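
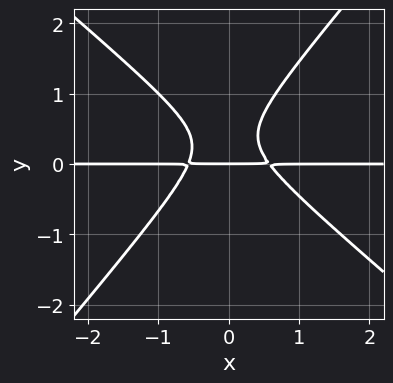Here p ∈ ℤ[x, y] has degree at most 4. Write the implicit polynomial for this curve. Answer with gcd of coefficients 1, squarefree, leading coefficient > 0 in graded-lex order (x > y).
1. Degree: the shape is more complex than any degree-2 curve, so deg p = 3.
2. Reading off the gridlines: it crosses the y-axis at the gridline y = 0; every point of the x-axis in the box is on the curve.
3. Fitting integer coefficients to these (and the overall shape) gives p.

3*x^2*y + x*y^2 - 3*y^3 + 2*y^2 - y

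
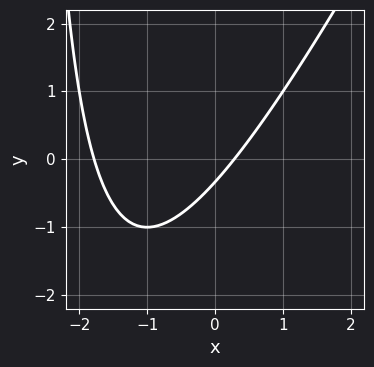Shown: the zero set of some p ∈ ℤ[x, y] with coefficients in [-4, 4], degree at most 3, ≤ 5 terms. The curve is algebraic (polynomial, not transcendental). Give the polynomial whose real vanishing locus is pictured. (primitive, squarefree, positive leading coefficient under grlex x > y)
First, the degree is 2 — a generic line meets the curve in up to 2 points.
Finally, the integer polynomial consistent with all of this is the stated p.

2*x^2 - x*y + 3*x - 3*y - 1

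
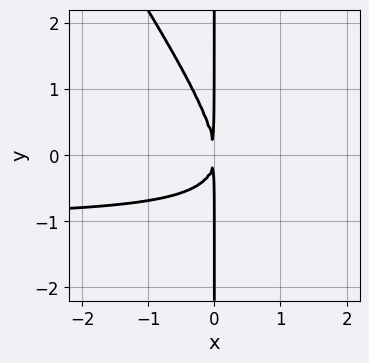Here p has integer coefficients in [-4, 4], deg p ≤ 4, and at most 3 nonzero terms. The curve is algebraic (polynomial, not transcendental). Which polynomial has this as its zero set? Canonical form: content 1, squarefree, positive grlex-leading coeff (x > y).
3*x^2*y + 2*x*y^2 + 3*x^2

(a) Degree: a generic line meets the curve in up to 3 points, so deg p = 3.
(b) Checking where it meets the axes: every point of the y-axis in the box is on the curve.
(c) The integer polynomial consistent with all of this is the stated p.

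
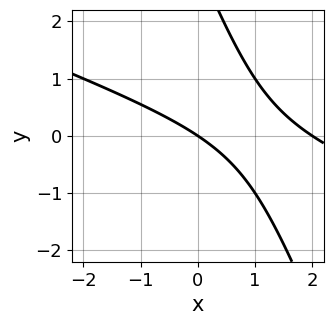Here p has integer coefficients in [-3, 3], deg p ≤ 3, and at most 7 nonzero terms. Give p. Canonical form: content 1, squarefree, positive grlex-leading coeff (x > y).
x^2 + 3*x*y + y^2 - 2*x - 3*y

1. deg p = 2. No degree-1 curve has this shape.
2. Observable constraints: among the integer gridlines, it crosses the x-axis at x ∈ {0, 2}; one y-axis crossing is at y = 0.
3. Matching integer coefficients to the picture gives p.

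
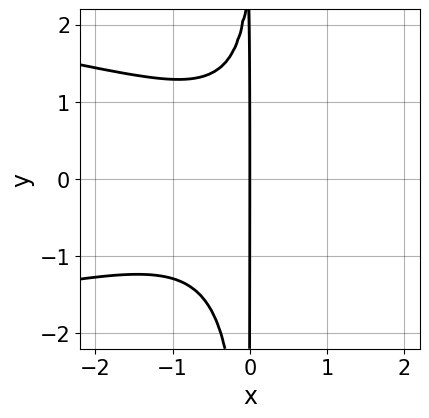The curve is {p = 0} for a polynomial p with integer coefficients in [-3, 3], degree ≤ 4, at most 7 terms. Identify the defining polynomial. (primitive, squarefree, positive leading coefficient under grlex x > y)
3*x^2*y^2 + 2*x^3 - x^2*y - x*y + 3*x

First, the degree is 4 — the shape is more complex than any degree-3 curve.
Then, reading off the gridlines: one x-axis crossing is at x = 0; every point of the y-axis in the box is on the curve.
Finally, the integer polynomial consistent with all of this is the stated p.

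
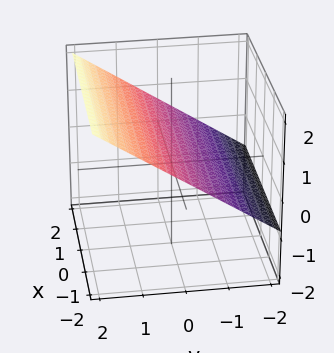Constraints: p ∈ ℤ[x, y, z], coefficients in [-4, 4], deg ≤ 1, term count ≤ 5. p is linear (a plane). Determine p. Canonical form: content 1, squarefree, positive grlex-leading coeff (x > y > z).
First, degree: the surface is flat (a plane), so deg p = 1.
Next, checking where it meets the axes: it misses every integer gridline on the x-axis; it crosses the y-axis at the gridline y = -1.
Finally, matching integer coefficients to the picture gives p.

2*y - 3*z + 2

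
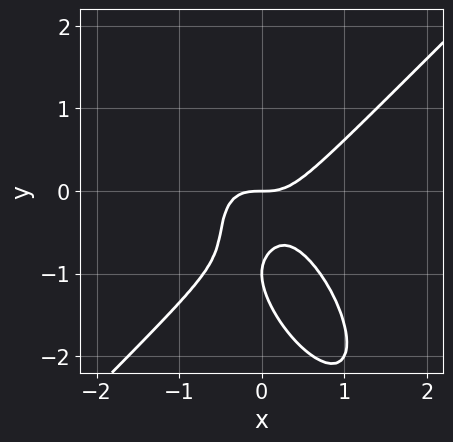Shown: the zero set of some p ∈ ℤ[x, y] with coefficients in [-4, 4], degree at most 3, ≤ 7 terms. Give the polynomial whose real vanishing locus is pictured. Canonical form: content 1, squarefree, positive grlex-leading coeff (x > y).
1. The degree is 3 — no degree-2 curve has this shape.
2. Against the integer gridlines: it meets the x-axis at x = 0 (among the integer gridlines); among the integer gridlines, it crosses the y-axis at y ∈ {-1, 0}.
3. Matching integer coefficients to the picture gives p.

2*x^3 - x*y^2 - y^3 - 2*y^2 - y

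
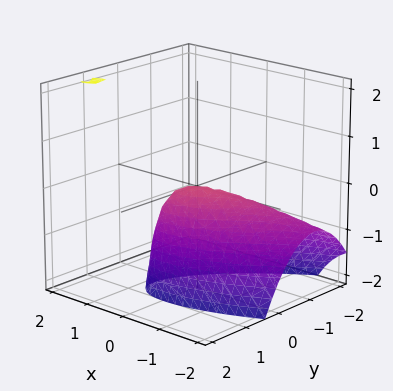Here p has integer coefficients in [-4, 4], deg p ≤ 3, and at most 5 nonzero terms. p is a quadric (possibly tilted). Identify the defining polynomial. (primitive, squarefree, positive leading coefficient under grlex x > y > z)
x^2 - 2*x*y - x*z + 2*y^2 + z

deg p = 2. No degree-1 surface has this shape.
From the axis intercepts and sections: it crosses the x-axis at the gridline x = 0; it meets the z-axis at z = 0 (among the integer gridlines).
Solving for integer coefficients yields p as stated.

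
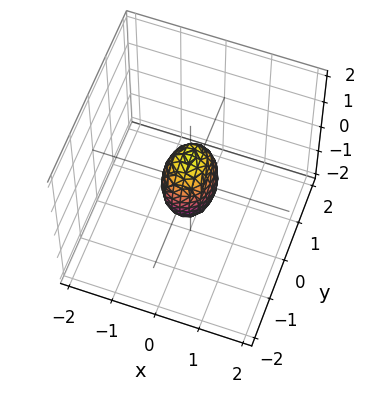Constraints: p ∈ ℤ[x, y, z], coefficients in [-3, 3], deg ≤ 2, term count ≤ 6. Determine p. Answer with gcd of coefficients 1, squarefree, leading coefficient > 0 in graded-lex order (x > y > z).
deg p = 2. Bounded and convex; a quadric.
Symmetries: mirror symmetry z ↦ −z ⇒ only even powers of z; the x ↦ −x reflection is a symmetry, so x appears only in even powers; it's symmetric under y → −y, forcing even powers of y.
From the axis intercepts and sections: among the integer gridlines, it crosses the z-axis at z ∈ {-1, 1}.
Assembling these constraints gives the stated polynomial.

3*x^2 + 2*y^2 + z^2 - 1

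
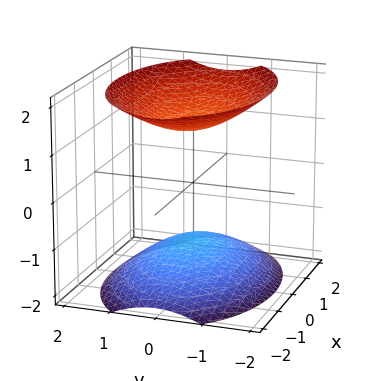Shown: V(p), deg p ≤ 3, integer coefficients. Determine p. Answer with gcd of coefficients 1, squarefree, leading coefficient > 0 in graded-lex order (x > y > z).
The picture has 2 separate pieces. Treating them together as one polynomial.
The degree is 2 — two sheets facing apart; a quadric.
Symmetries: the x ↦ −x reflection is a symmetry, so x appears only in even powers; it's symmetric under z → −z, forcing even powers of z; it's symmetric under y → −y, forcing even powers of y.
Checking where it meets the axes: no x-intercept at any integer in the box; no y-intercept at any integer in the box.
These observations pin down the coefficients.

x^2 + 2*y^2 - 2*z^2 + 3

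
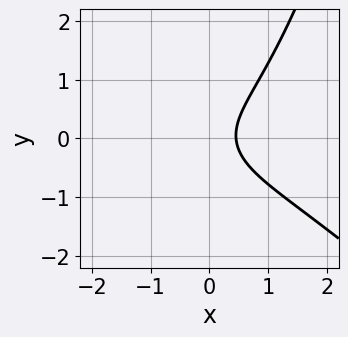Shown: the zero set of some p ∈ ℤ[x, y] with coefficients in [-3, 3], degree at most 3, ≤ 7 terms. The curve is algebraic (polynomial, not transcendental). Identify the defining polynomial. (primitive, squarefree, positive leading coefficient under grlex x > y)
Degree: the shape is more complex than any degree-2 curve, so deg p = 3.
Against the integer gridlines: it misses every integer gridline on the y-axis.
These observations pin down the coefficients.

x^3 + x^2*y - 2*y^2 + 2*x - 1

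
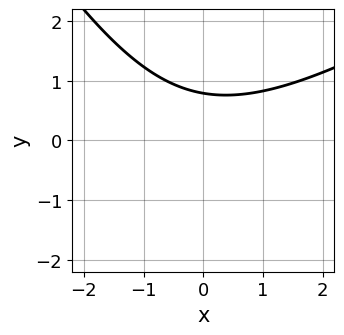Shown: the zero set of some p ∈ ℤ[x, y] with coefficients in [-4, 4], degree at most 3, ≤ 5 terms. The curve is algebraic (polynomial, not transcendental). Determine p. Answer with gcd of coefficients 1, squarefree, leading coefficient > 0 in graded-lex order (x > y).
x^2 - x*y - y^2 - 3*y + 3

(a) deg p = 2. The shape is more complex than any degree-1 curve.
(b) From the visible intercepts: the curve avoids every integer x-axis point in the box.
(c) Putting this together gives p.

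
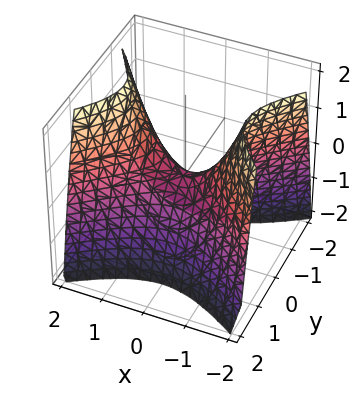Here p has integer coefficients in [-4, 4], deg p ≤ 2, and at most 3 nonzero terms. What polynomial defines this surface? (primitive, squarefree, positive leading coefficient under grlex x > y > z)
2*x^2 - 3*y^2 - 2*z

Degree: a hyperbolic paraboloid; a quadric, so deg p = 2.
Symmetries: the x ↦ −x reflection is a symmetry, so x appears only in even powers; the y ↦ −y reflection is a symmetry, so y appears only in even powers.
Reading off the gridlines: it meets the y-axis at y = 0 (among the integer gridlines); it meets the x-axis at x = 0 (among the integer gridlines); one z-axis crossing is at z = 0.
Fitting integer coefficients to these (and the overall shape) gives p.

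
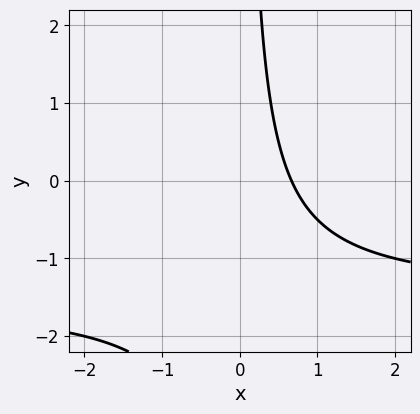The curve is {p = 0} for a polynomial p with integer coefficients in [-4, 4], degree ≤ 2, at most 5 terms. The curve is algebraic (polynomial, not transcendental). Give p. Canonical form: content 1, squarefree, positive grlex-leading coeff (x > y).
2*x*y + 3*x - 2

(a) The degree is 2 — a generic line meets the curve in up to 2 points.
(b) Checking where it meets the axes: it misses every integer gridline on the y-axis.
(c) Matching integer coefficients to the picture gives p.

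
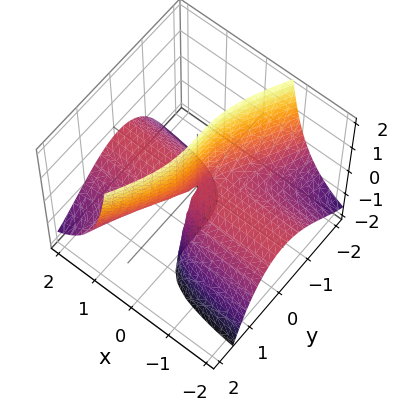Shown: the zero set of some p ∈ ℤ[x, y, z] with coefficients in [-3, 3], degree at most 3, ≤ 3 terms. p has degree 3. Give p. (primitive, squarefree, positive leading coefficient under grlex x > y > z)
Degree: no degree-2 surface has this shape, so deg p = 3.
Reading off the gridlines: the visible z-axis segment lies entirely on the surface; the visible x-axis segment lies entirely on the surface; one y-axis crossing is at y = 0.
Fitting integer coefficients to these (and the overall shape) gives p.

2*x*y^2 - y^3 + 3*x*z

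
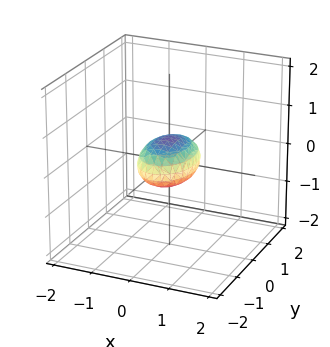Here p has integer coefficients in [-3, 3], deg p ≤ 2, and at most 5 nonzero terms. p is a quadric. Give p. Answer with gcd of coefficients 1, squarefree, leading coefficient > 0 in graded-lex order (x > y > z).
(a) The degree is 2 — bounded and convex; a quadric.
(b) Symmetries: mirror symmetry x ↦ −x ⇒ only even powers of x; mirror symmetry y ↦ −y ⇒ only even powers of y; mirror symmetry z ↦ −z ⇒ only even powers of z.
(c) Against the integer gridlines: the y-axis gridline crossings are at y ∈ {-1, 1}.
(d) Solving for integer coefficients yields p as stated.

2*x^2 + y^2 + 3*z^2 - 1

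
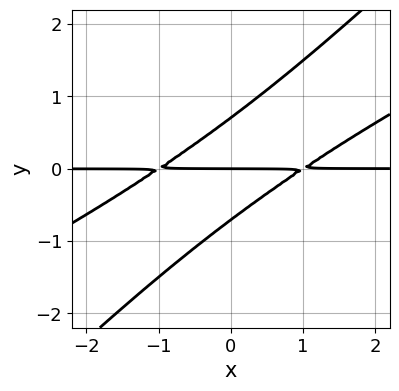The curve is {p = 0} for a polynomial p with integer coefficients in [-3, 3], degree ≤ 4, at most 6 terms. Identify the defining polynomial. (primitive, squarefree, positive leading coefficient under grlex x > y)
(a) deg p = 3. A generic line meets the curve in up to 3 points.
(b) Observable constraints: it meets the y-axis at y = 0 (among the integer gridlines); every point of the x-axis in the box is on the curve.
(c) The integer polynomial consistent with all of this is the stated p.

x^2*y - 3*x*y^2 + 2*y^3 - y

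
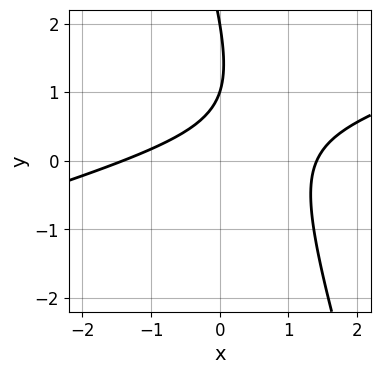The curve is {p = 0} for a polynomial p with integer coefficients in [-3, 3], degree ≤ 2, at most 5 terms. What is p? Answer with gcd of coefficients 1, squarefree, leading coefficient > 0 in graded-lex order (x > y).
x^2 - 3*x*y - y^2 + 3*y - 2

First, the degree is 2 — no degree-1 curve has this shape.
Next, from the visible intercepts: among the integer gridlines, it crosses the y-axis at y ∈ {1, 2}.
Finally, the integer polynomial consistent with all of this is the stated p.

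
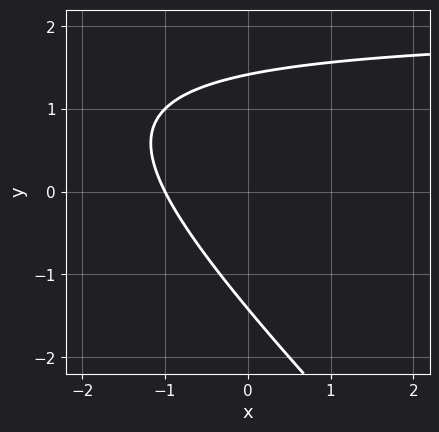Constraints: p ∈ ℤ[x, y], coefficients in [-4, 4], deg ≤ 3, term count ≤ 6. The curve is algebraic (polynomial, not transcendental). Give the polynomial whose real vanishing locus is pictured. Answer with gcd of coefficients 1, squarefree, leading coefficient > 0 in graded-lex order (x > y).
x*y + y^2 - 2*x - 2

(a) Degree: a generic line meets the curve in up to 2 points, so deg p = 2.
(b) Checking where it meets the axes: it meets the x-axis at x = -1 (among the integer gridlines).
(c) The integer polynomial consistent with all of this is the stated p.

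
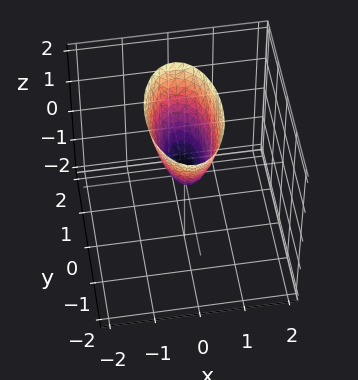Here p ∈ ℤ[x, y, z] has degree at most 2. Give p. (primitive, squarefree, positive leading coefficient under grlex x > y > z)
3*x^2 + y^2 - z

First, degree: a paraboloid; a quadric, so deg p = 2.
Then, symmetries: it's symmetric under x → −x, forcing even powers of x; it's symmetric under y → −y, forcing even powers of y.
Next, from the axis intercepts and sections: one z-axis crossing is at z = 0; it crosses the y-axis at the gridline y = 0; one x-axis crossing is at x = 0.
Finally, these observations pin down the coefficients.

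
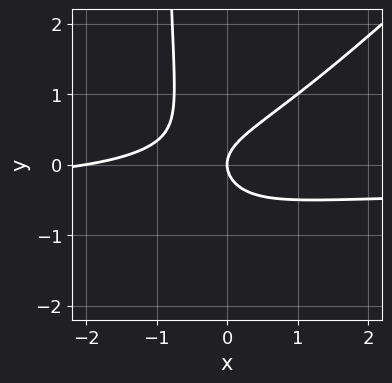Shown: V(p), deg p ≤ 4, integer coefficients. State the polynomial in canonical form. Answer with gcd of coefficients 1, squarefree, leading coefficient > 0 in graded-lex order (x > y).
3*x^2*y - 3*x*y^2 + x^2 - 3*y^2 + 2*x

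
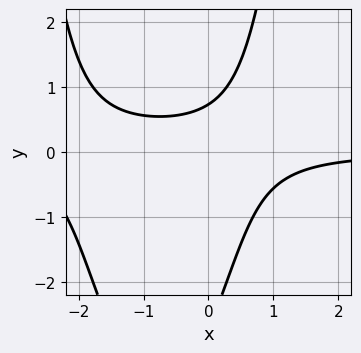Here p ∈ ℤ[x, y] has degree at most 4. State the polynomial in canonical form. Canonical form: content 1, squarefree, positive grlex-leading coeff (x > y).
2*x^2*y + 3*x*y - y^2 - 2*y + 2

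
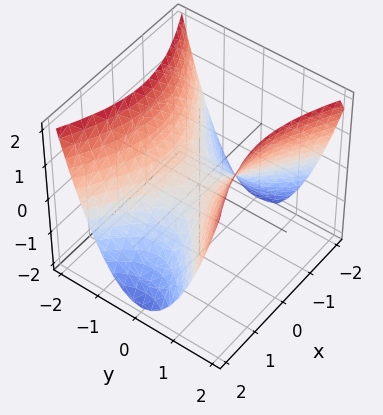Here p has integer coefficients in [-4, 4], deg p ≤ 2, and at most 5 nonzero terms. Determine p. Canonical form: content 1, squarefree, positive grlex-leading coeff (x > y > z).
x^2 - 2*y^2 + 2*z

1. deg p = 2. A saddle surface; a quadric.
2. Symmetries: the y ↦ −y reflection is a symmetry, so y appears only in even powers; it's symmetric under x → −x, forcing even powers of x.
3. Checking where it meets the axes: it meets the y-axis at y = 0 (among the integer gridlines); it crosses the z-axis at the gridline z = 0; it crosses the x-axis at the gridline x = 0.
4. The integer polynomial consistent with all of this is the stated p.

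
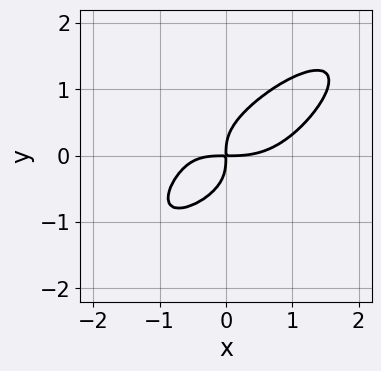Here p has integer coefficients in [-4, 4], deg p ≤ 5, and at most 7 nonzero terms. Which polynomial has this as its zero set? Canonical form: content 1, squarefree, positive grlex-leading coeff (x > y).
x^4 - 2*x*y^3 + 3*y^4 - x^2*y - 2*x*y

First, deg p = 4. The shape is more complex than any degree-3 curve.
Finally, solving for integer coefficients yields p as stated.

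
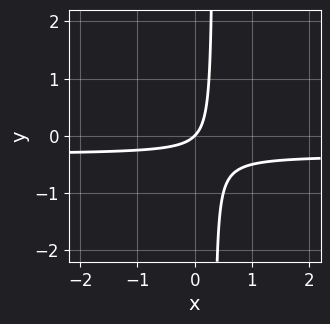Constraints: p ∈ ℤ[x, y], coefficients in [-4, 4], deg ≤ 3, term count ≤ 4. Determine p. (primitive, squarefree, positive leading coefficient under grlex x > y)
First, the degree is 2 — no degree-1 curve has this shape.
Then, observable constraints: it crosses the y-axis at the gridline y = 0; it crosses the x-axis at the gridline x = 0.
Finally, these observations pin down the coefficients.

3*x*y + x - y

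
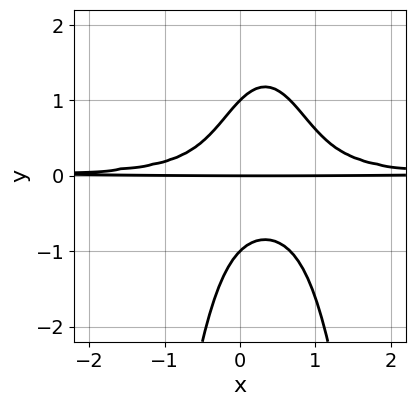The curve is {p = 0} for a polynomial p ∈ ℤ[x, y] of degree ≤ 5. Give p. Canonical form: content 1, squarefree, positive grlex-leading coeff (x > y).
3*x^2*y^2 - 2*x*y^2 + y^3 - y

1. deg p = 4. The shape is more complex than any degree-3 curve.
2. Checking where it meets the axes: every point of the x-axis in the box is on the curve; among the integer gridlines, it crosses the y-axis at y ∈ {-1, 0, 1}.
3. Fitting integer coefficients to these (and the overall shape) gives p.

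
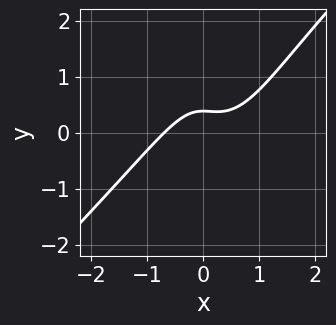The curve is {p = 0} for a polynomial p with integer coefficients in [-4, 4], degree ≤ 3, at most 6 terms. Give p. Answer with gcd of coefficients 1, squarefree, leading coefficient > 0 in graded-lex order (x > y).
3*x^3 - 3*x^2*y + y^2 - 3*y + 1

1. Degree: no degree-2 curve has this shape, so deg p = 3.
2. The integer polynomial consistent with all of this is the stated p.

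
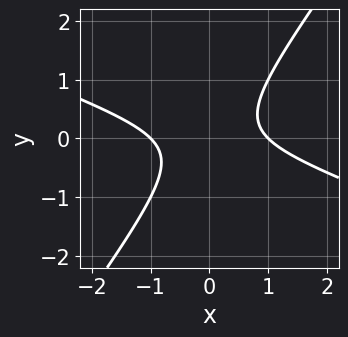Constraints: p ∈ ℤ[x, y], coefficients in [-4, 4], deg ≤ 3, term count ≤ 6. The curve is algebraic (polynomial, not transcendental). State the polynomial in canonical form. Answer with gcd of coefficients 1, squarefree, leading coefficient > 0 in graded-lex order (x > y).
(a) Degree: the shape is more complex than any degree-1 curve, so deg p = 2.
(b) From the visible intercepts: the curve avoids every integer y-axis point in the box; among the integer gridlines, it crosses the x-axis at x ∈ {-1, 1}.
(c) Solving for integer coefficients yields p as stated.

x^2 + 2*x*y - 2*y^2 - 1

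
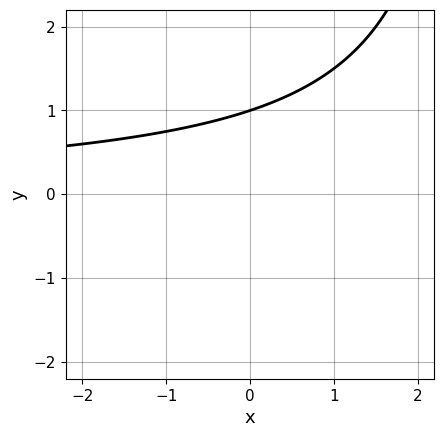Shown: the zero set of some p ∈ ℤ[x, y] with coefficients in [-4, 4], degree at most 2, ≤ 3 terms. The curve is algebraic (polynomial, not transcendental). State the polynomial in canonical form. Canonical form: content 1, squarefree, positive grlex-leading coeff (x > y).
First, degree: a generic line meets the curve in up to 2 points, so deg p = 2.
Then, checking where it meets the axes: no x-intercept at any integer in the box; one y-axis crossing is at y = 1.
Finally, these observations pin down the coefficients.

x*y - 3*y + 3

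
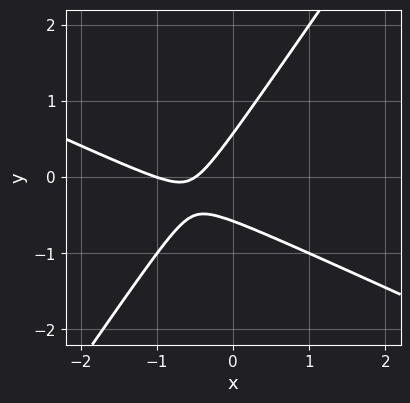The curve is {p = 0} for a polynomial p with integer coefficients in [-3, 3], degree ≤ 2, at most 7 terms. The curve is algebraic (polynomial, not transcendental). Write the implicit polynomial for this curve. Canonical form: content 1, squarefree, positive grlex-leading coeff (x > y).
2*x^2 + 3*x*y - 3*y^2 + 3*x + 1

First, degree: no degree-1 curve has this shape, so deg p = 2.
Next, from the axis intercepts and sections: one x-axis crossing is at x = -1.
Finally, these observations pin down the coefficients.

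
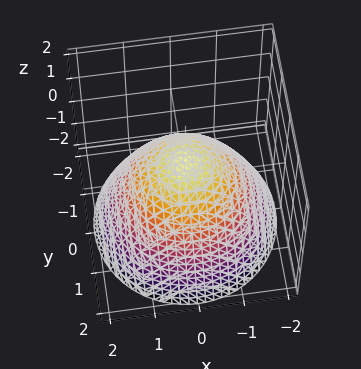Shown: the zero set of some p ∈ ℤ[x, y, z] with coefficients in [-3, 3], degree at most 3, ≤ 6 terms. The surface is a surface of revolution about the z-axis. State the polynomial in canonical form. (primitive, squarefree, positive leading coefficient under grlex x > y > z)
(a) Degree: a generic line meets the surface in up to 2 points, so deg p = 2.
(b) By symmetry, the surface is invariant under rotation about z: p = q(x² + y², z).
(c) Reading off the gridlines: the y-axis gridline crossings are at y ∈ {-1, 1}; among the integer gridlines, it crosses the x-axis at x ∈ {-1, 1}.
(d) Matching integer coefficients to the picture gives p.

2*x^2 + 2*y^2 + 3*z - 2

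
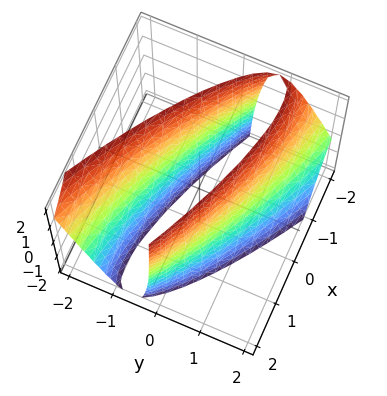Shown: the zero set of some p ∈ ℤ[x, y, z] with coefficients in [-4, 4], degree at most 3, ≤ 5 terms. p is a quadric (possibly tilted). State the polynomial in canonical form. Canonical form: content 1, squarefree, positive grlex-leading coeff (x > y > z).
x^2 + 3*x*y + 3*y^2 + y*z - 3

Degree: no degree-1 surface has this shape, so deg p = 2.
Reading off the gridlines: among the integer gridlines, it crosses the y-axis at y ∈ {-1, 1}; no z-intercept at any integer in the box.
Solving for integer coefficients yields p as stated.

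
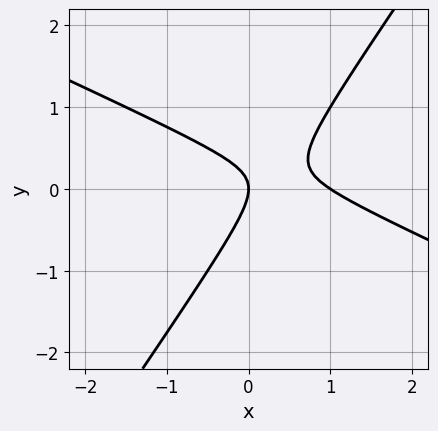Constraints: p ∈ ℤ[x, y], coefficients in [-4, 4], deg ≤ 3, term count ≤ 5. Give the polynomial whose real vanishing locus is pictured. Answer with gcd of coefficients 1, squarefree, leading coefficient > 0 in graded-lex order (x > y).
(a) The degree is 2 — no degree-1 curve has this shape.
(b) From the axis intercepts and sections: it crosses the y-axis at the gridline y = 0; among the integer gridlines, it crosses the x-axis at x ∈ {0, 1}.
(c) Solving for integer coefficients yields p as stated.

2*x^2 + 3*x*y - 3*y^2 - 2*x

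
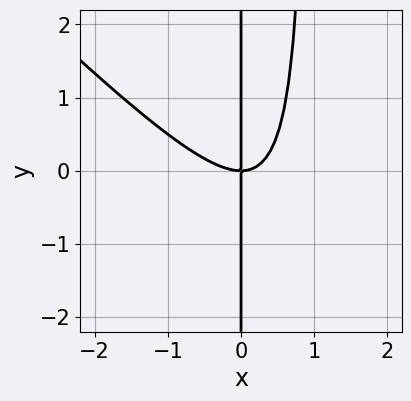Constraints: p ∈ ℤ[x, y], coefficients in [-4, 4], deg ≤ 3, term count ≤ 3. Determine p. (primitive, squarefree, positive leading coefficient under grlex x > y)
x^3 + x^2*y - x*y

1. deg p = 3. No degree-2 curve has this shape.
2. Observable constraints: every point of the y-axis in the box is on the curve; one x-axis crossing is at x = 0.
3. Putting this together gives p.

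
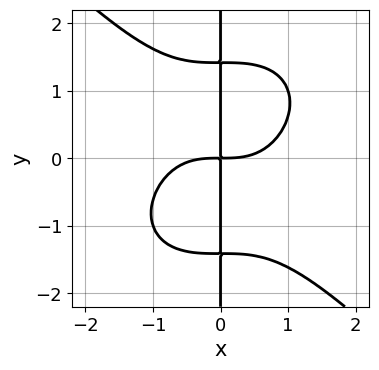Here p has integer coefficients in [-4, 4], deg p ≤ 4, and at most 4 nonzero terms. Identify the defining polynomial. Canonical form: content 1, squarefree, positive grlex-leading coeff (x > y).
1. The degree is 4 — the shape is more complex than any degree-3 curve.
2. From the axis intercepts and sections: every point of the y-axis in the box is on the curve.
3. Fitting integer coefficients to these (and the overall shape) gives p.

x^4 + x*y^3 - 2*x*y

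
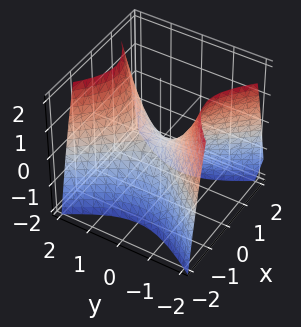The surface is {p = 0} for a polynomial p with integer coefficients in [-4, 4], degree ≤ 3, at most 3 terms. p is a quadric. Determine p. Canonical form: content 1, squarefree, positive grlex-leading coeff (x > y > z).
Degree: a hyperbolic paraboloid; a quadric, so deg p = 2.
Symmetries: the y ↦ −y reflection is a symmetry, so y appears only in even powers; mirror symmetry x ↦ −x ⇒ only even powers of x.
From the visible intercepts: it crosses the z-axis at the gridline z = 0; it crosses the x-axis at the gridline x = 0.
Assembling these constraints gives the stated polynomial.

3*x^2 - 2*y^2 + 2*z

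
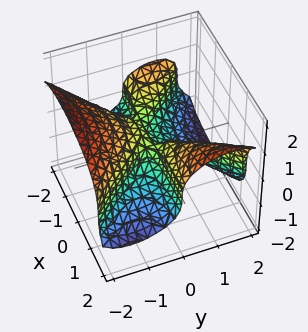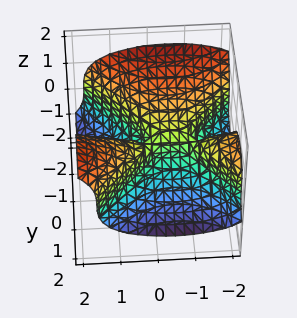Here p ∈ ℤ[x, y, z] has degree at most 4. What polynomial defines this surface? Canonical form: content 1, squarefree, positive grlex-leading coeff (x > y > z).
x^2*y - y^3 - 3*z^3 + x*y

1. Degree: no degree-2 surface has this shape, so deg p = 3.
2. Against the integer gridlines: it crosses the y-axis at the gridline y = 0; it meets the z-axis at z = 0 (among the integer gridlines); the visible x-axis segment lies entirely on the surface.
3. Solving for integer coefficients yields p as stated.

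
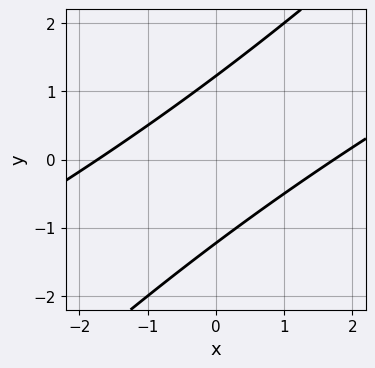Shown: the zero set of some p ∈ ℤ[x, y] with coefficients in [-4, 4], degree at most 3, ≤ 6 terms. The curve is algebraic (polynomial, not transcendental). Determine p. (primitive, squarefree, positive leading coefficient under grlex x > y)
x^2 - 3*x*y + 2*y^2 - 3

(a) deg p = 2. The shape is more complex than any degree-1 curve.
(b) Matching integer coefficients to the picture gives p.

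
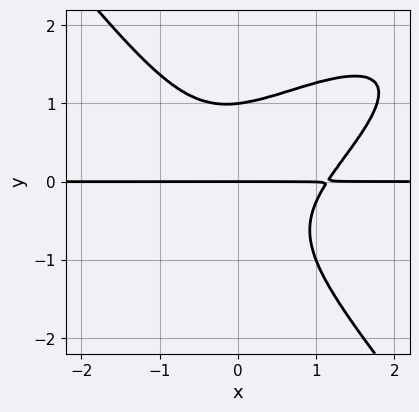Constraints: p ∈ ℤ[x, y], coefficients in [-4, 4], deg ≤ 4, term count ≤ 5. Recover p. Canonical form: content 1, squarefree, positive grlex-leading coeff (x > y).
First, degree: no degree-3 curve has this shape, so deg p = 4.
Then, from the visible intercepts: the y-axis gridline crossings are at y ∈ {0, 1}; the visible x-axis segment lies entirely on the curve.
Finally, matching integer coefficients to the picture gives p.

2*x^3*y - 3*x^2*y^2 + 3*y^4 - x*y^2 - 3*y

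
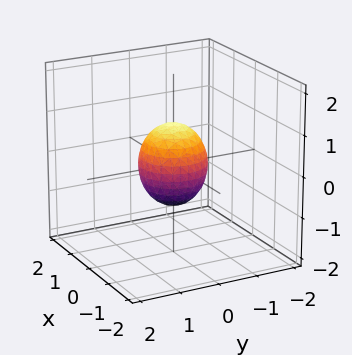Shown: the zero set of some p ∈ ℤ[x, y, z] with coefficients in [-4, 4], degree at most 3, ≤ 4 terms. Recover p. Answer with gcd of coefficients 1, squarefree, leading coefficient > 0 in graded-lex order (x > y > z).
3*x^2 + 3*y^2 + 2*z^2 - 2

(a) Degree: no degree-1 surface has this shape, so deg p = 2.
(b) By symmetry, the surface is invariant under rotation about z: p = q(x² + y², z).
(c) Checking where it meets the axes: among the integer gridlines, it crosses the z-axis at z ∈ {-1, 1}; a circular section at z = 0 has radius between 0 and 1.
(d) Together with the visible shape, these determine p as stated.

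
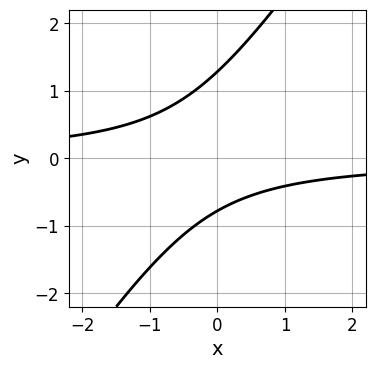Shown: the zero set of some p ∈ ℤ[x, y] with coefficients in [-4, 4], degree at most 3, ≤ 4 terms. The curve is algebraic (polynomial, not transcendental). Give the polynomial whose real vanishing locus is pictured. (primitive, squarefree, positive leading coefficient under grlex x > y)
(a) deg p = 2.
(b) From the axis intercepts and sections: the curve avoids every integer x-axis point in the box.
(c) Fitting integer coefficients to these (and the overall shape) gives p.

3*x*y - 2*y^2 + y + 2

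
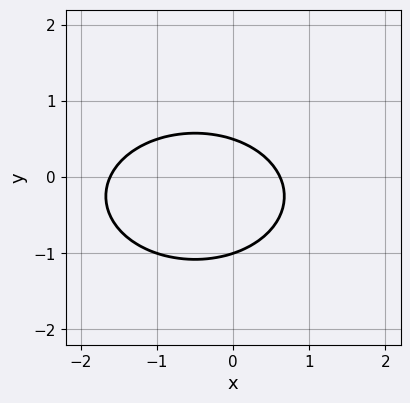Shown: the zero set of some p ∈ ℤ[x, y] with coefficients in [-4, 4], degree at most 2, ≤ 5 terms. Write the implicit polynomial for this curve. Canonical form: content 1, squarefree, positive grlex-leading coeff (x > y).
1. Degree: a generic line meets the curve in up to 2 points, so deg p = 2.
2. Checking where it meets the axes: one y-axis crossing is at y = -1.
3. The integer polynomial consistent with all of this is the stated p.

x^2 + 2*y^2 + x + y - 1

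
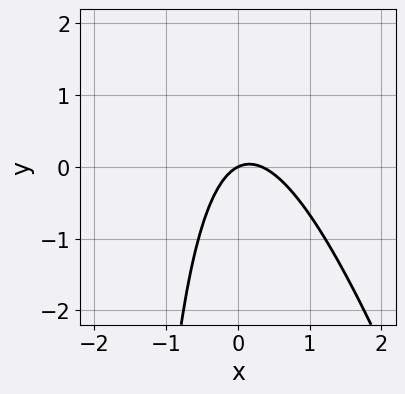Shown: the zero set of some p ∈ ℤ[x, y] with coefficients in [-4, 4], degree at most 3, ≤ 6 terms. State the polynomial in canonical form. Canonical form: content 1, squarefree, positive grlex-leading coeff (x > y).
3*x^2 + x*y - x + 2*y

First, degree: the shape is more complex than any degree-1 curve, so deg p = 2.
Next, against the integer gridlines: it crosses the x-axis at the gridline x = 0; one y-axis crossing is at y = 0.
Finally, these observations pin down the coefficients.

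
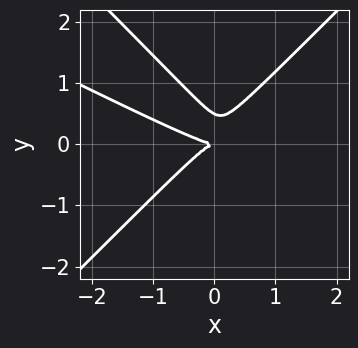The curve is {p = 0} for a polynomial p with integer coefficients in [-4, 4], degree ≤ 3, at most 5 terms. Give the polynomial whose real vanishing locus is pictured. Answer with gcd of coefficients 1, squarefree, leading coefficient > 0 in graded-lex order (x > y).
The degree is 3 — no degree-2 curve has this shape.
From the visible intercepts: one y-axis crossing is at y = 0; it crosses the x-axis at the gridline x = 0.
These observations pin down the coefficients.

x^3 + 2*x^2*y - x*y^2 - 2*y^3 + y^2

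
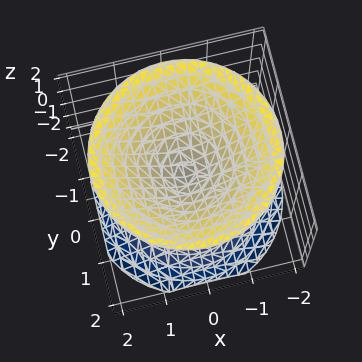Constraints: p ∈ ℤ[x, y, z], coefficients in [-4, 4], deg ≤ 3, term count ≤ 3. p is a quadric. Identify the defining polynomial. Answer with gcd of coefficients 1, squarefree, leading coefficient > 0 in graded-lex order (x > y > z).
x^2 + y^2 - z^2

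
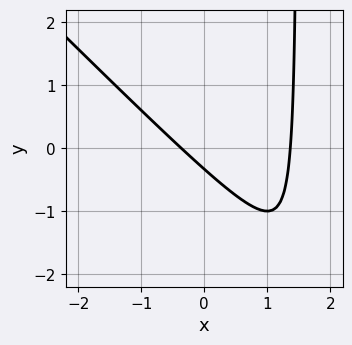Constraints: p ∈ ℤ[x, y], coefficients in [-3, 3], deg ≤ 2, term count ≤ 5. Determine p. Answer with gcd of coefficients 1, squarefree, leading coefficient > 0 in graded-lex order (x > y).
First, the degree is 2 — no degree-1 curve has this shape.
Finally, the integer polynomial consistent with all of this is the stated p.

2*x^2 + 2*x*y - 2*x - 3*y - 1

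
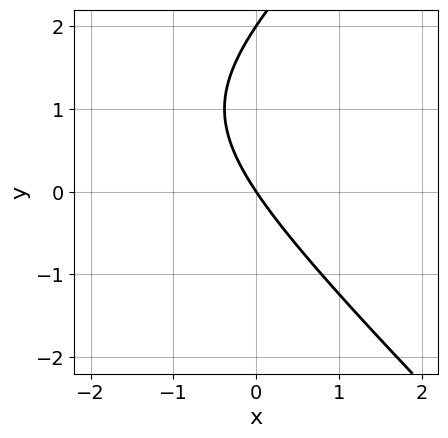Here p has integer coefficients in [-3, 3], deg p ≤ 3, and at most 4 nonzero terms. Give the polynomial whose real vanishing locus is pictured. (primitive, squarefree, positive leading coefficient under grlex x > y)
(a) Degree: a generic line meets the curve in up to 2 points, so deg p = 2.
(b) From the axis intercepts and sections: it crosses the x-axis at the gridline x = 0; among the integer gridlines, it crosses the y-axis at y ∈ {0, 2}.
(c) These observations pin down the coefficients.

x^2 - y^2 + 3*x + 2*y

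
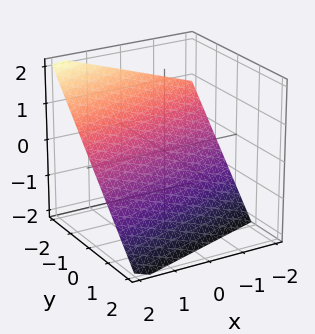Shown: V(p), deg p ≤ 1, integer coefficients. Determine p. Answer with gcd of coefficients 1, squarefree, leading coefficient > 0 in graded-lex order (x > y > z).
x - 3*y - 3*z - 2

1. Degree: every cross-section is a straight line — this is a plane, so deg p = 1.
2. Observable constraints: one x-axis crossing is at x = 2.
3. Matching integer coefficients to the picture gives p.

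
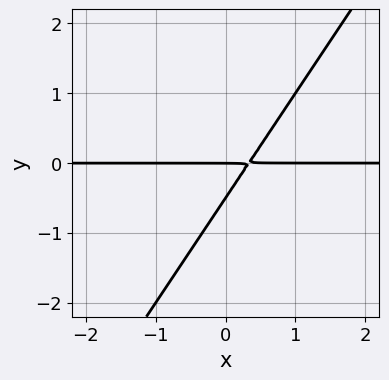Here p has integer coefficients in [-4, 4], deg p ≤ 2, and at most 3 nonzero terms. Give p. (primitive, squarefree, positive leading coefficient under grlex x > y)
3*x*y - 2*y^2 - y

First, the degree is 2 — a generic line meets the curve in up to 2 points.
Then, against the integer gridlines: one y-axis crossing is at y = 0; the visible x-axis segment lies entirely on the curve.
Finally, putting this together gives p.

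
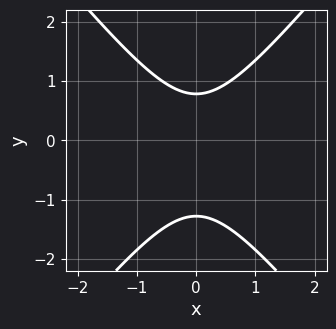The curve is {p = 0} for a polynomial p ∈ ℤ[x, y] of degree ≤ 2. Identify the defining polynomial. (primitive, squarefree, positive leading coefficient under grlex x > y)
First, the degree is 2 — the shape is more complex than any degree-1 curve.
Then, symmetries: the x ↦ −x reflection is a symmetry, so x appears only in even powers.
Then, from the axis intercepts and sections: the curve avoids every integer x-axis point in the box.
Finally, together with the visible shape, these determine p as stated.

3*x^2 - 2*y^2 - y + 2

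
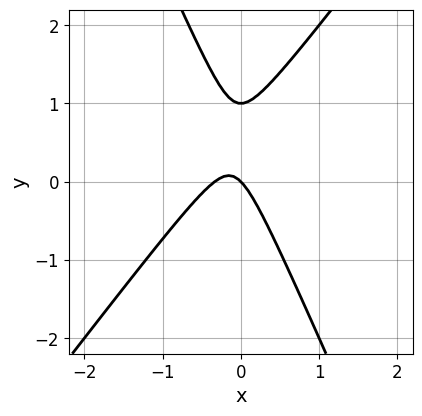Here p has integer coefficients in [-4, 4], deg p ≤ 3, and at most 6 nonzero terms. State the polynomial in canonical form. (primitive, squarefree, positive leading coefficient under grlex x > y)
3*x^2 - x*y - y^2 + x + y

The degree is 2 — a generic line meets the curve in up to 2 points.
Observable constraints: the y-axis gridline crossings are at y ∈ {0, 1}; one x-axis crossing is at x = 0.
Fitting integer coefficients to these (and the overall shape) gives p.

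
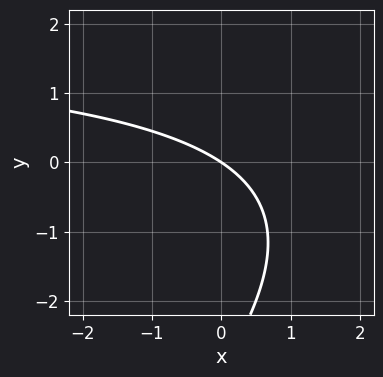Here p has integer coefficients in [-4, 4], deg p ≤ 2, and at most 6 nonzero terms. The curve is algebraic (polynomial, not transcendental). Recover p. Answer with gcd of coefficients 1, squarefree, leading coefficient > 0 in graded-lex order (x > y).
x*y - y^2 - 2*x - 3*y

First, degree: a generic line meets the curve in up to 2 points, so deg p = 2.
Next, against the integer gridlines: it meets the y-axis at y = 0 (among the integer gridlines); it crosses the x-axis at the gridline x = 0.
Finally, solving for integer coefficients yields p as stated.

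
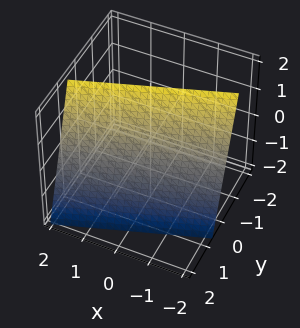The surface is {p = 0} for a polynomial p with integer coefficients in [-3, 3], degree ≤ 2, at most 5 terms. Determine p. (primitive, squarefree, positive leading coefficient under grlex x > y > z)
(a) deg p = 1. The surface is flat (a plane).
(b) Against the integer gridlines: one z-axis crossing is at z = 2; one x-axis crossing is at x = -2.
(c) Fitting integer coefficients to these (and the overall shape) gives p.

x - 3*y - z + 2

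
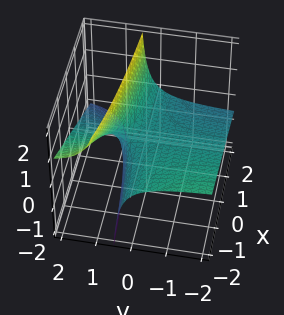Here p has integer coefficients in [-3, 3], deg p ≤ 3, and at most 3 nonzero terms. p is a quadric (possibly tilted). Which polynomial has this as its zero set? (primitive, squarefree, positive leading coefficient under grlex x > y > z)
First, deg p = 2. The shape is more complex than any degree-1 surface.
Next, against the integer gridlines: it meets the z-axis at z = 0 (among the integer gridlines); the visible x-axis segment lies entirely on the surface; every point of the y-axis in the box is on the surface.
Finally, matching integer coefficients to the picture gives p.

x*y + 3*y*z - 2*z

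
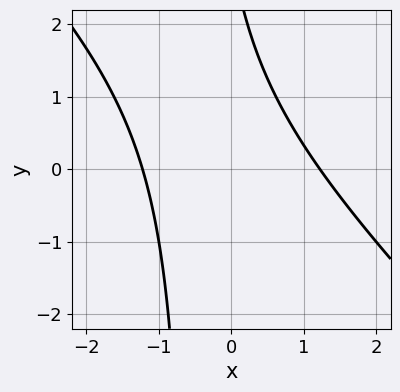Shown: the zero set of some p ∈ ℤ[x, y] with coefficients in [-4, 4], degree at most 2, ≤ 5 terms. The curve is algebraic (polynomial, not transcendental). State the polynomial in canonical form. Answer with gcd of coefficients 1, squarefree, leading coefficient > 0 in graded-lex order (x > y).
2*x^2 + 2*x*y + y - 3

(a) The degree is 2 — a generic line meets the curve in up to 2 points.
(b) Reading off the gridlines: the curve avoids every integer y-axis point in the box.
(c) These observations pin down the coefficients.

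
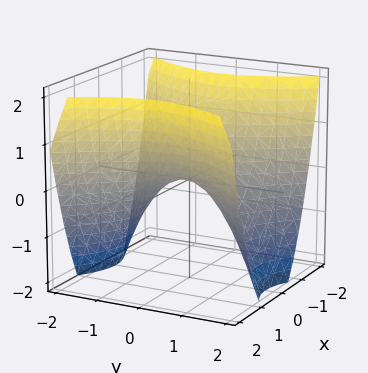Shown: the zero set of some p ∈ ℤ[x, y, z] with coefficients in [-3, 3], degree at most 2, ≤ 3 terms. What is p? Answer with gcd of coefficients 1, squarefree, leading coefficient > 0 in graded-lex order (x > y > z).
3*x^2 - 2*y^2 - 3*z

(a) Degree: a saddle surface; a quadric, so deg p = 2.
(b) Symmetries: the x ↦ −x reflection is a symmetry, so x appears only in even powers; mirror symmetry y ↦ −y ⇒ only even powers of y.
(c) Observable constraints: it meets the y-axis at y = 0 (among the integer gridlines); it crosses the x-axis at the gridline x = 0; one z-axis crossing is at z = 0.
(d) Assembling these constraints gives the stated polynomial.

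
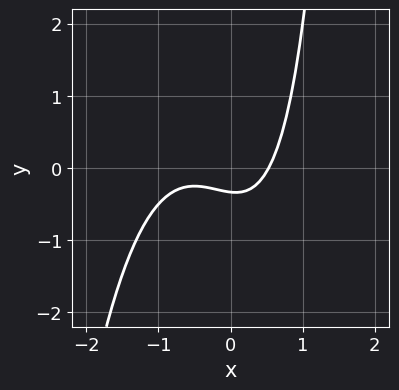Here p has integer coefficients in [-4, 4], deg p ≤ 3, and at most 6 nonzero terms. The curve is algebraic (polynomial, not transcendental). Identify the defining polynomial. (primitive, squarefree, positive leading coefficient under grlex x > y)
3*x^3 + 2*x^2 + x*y - 3*y - 1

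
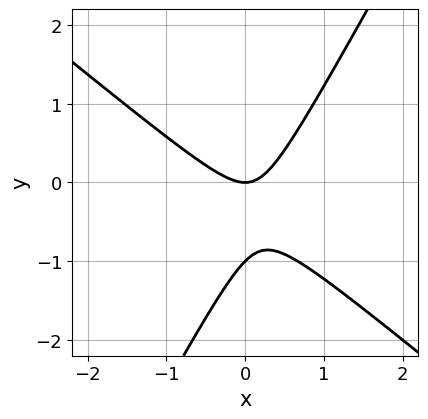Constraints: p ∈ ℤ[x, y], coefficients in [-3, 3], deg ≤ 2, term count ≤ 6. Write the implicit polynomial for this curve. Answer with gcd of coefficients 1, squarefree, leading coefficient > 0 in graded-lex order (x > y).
3*x^2 + 2*x*y - 2*y^2 - 2*y

First, the degree is 2 — a generic line meets the curve in up to 2 points.
Next, observable constraints: the y-axis gridline crossings are at y ∈ {-1, 0}; it crosses the x-axis at the gridline x = 0.
Finally, the integer polynomial consistent with all of this is the stated p.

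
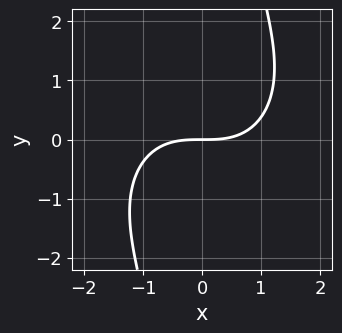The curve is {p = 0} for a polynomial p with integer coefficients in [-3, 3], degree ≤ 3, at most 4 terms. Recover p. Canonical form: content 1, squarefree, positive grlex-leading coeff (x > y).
x^3 + x*y^2 - 3*y

First, deg p = 3.
Next, against the integer gridlines: it meets the x-axis at x = 0 (among the integer gridlines); one y-axis crossing is at y = 0.
Finally, fitting integer coefficients to these (and the overall shape) gives p.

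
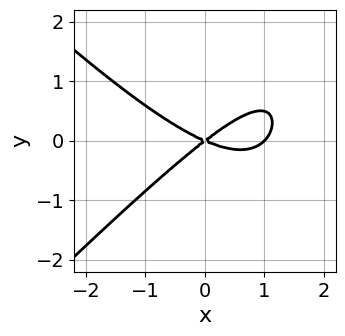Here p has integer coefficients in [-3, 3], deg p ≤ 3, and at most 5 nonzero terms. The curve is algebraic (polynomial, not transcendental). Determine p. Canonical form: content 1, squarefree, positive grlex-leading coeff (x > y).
x^3 - x*y^2 - x^2 - x*y + 3*y^2

First, deg p = 3. A generic line meets the curve in up to 3 points.
Then, from the axis intercepts and sections: one y-axis crossing is at y = 0; the x-axis gridline crossings are at x ∈ {0, 1}.
Finally, fitting integer coefficients to these (and the overall shape) gives p.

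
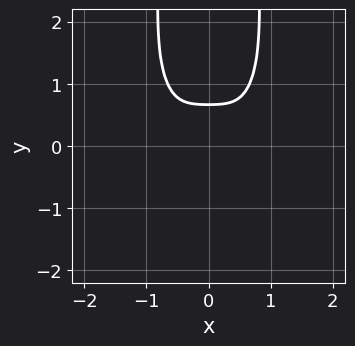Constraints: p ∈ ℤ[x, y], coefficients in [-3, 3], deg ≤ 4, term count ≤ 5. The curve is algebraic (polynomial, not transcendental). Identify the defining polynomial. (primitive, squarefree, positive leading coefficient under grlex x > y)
First, the degree is 4 — no degree-3 curve has this shape.
Next, symmetries: the x ↦ −x reflection is a symmetry, so x appears only in even powers.
Next, reading off the gridlines: the curve avoids every integer x-axis point in the box.
Finally, matching integer coefficients to the picture gives p.

3*x^4 + x^2*y^2 - 3*y + 2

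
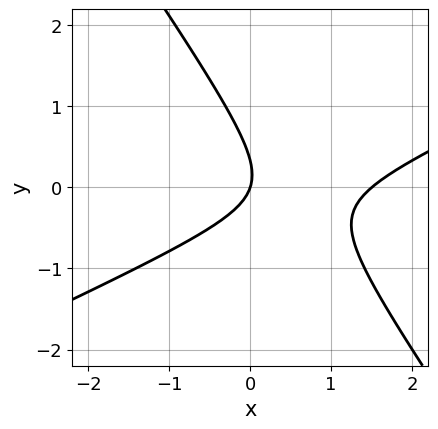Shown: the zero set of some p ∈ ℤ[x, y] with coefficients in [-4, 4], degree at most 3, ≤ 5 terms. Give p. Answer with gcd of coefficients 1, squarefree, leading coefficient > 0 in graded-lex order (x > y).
deg p = 2. No degree-1 curve has this shape.
From the visible intercepts: it meets the x-axis at x = 0 (among the integer gridlines); it crosses the y-axis at the gridline y = 0.
Putting this together gives p.

2*x^2 - 3*x*y - 3*y^2 - 3*x + y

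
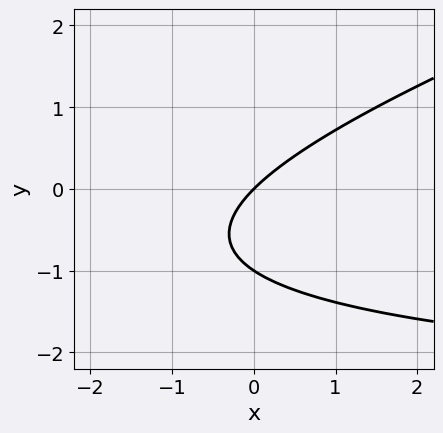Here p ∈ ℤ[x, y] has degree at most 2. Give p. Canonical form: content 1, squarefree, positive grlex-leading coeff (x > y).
(a) The degree is 2 — a generic line meets the curve in up to 2 points.
(b) Against the integer gridlines: the y-axis gridline crossings are at y ∈ {-1, 0}; one x-axis crossing is at x = 0.
(c) The integer polynomial consistent with all of this is the stated p.

x*y - 3*y^2 + 3*x - 3*y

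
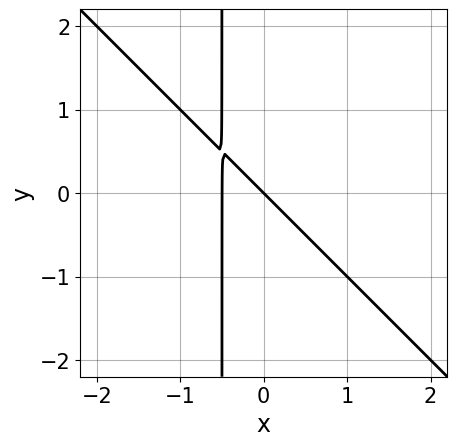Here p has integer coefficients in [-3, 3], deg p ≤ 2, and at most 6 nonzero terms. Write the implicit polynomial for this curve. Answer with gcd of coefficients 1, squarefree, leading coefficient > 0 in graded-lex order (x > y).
2*x^2 + 2*x*y + x + y

1. deg p = 2. A generic line meets the curve in up to 2 points.
2. Observable constraints: it meets the y-axis at y = 0 (among the integer gridlines); it meets the x-axis at x = 0 (among the integer gridlines).
3. Assembling these constraints gives the stated polynomial.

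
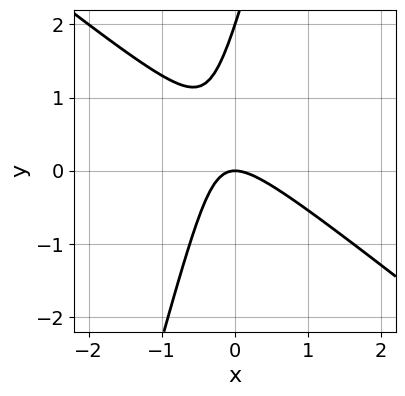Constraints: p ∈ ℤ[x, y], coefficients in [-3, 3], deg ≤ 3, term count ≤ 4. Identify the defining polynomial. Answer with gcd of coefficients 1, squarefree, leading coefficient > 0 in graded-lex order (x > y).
First, degree: a generic line meets the curve in up to 2 points, so deg p = 2.
Then, reading off the gridlines: among the integer gridlines, it crosses the y-axis at y ∈ {0, 2}; it crosses the x-axis at the gridline x = 0.
Finally, these observations pin down the coefficients.

3*x^2 + 3*x*y - y^2 + 2*y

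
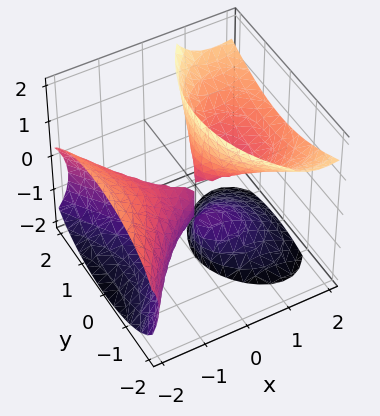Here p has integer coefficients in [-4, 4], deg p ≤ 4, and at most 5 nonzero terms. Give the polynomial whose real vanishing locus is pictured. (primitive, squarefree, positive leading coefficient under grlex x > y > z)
(a) I count 3 distinct pieces. Treating them together as one polynomial.
(b) deg p = 3. A generic line meets the surface in up to 3 points.
(c) From the axis intercepts and sections: it crosses the y-axis at the gridline y = 0; one x-axis crossing is at x = 0.
(d) Solving for integer coefficients yields p as stated. Check: (0, 0, -2) on the z-axis lies on the surface, and p(0, 0, -2) = 0. ✓

x^3 - 2*x*z^2 - 2*x*z + 2*y^2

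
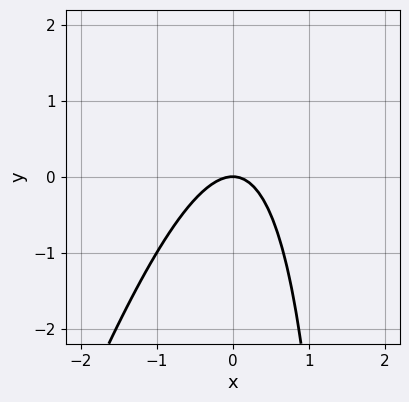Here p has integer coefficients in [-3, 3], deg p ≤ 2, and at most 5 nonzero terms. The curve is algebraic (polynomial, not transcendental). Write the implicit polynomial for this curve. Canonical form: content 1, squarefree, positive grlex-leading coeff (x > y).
3*x^2 - x*y + 2*y

First, the degree is 2 — a generic line meets the curve in up to 2 points.
Then, from the visible intercepts: one y-axis crossing is at y = 0; one x-axis crossing is at x = 0.
Finally, putting this together gives p.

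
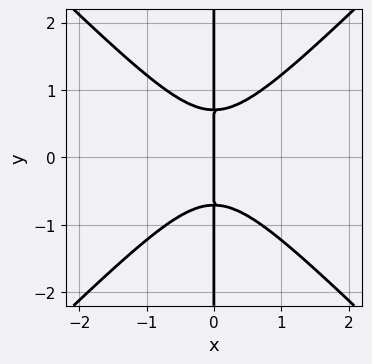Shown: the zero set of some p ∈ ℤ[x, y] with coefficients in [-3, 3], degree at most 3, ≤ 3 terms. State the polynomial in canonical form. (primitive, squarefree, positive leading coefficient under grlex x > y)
2*x^3 - 2*x*y^2 + x

(a) The degree is 3 — a generic line meets the curve in up to 3 points.
(b) Symmetries: it's symmetric under y → −y, forcing even powers of y.
(c) Checking where it meets the axes: it meets the x-axis at x = 0 (among the integer gridlines); every point of the y-axis in the box is on the curve.
(d) Together with the visible shape, these determine p as stated.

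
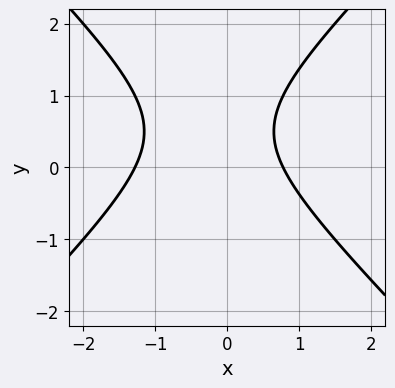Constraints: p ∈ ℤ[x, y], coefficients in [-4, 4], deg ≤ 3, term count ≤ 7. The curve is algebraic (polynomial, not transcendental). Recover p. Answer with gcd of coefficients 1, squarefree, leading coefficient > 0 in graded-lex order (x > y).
2*x^2 - 2*y^2 + x + 2*y - 2

The degree is 2 — the shape is more complex than any degree-1 curve.
Observable constraints: no y-intercept at any integer in the box.
Assembling these constraints gives the stated polynomial.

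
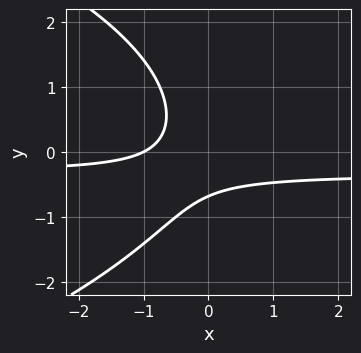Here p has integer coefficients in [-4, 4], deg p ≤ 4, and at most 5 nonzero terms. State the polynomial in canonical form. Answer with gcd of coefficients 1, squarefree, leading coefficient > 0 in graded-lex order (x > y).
y^3 + 3*x*y + x + y + 1

Degree: no degree-2 curve has this shape, so deg p = 3.
Against the integer gridlines: one x-axis crossing is at x = -1.
These observations pin down the coefficients.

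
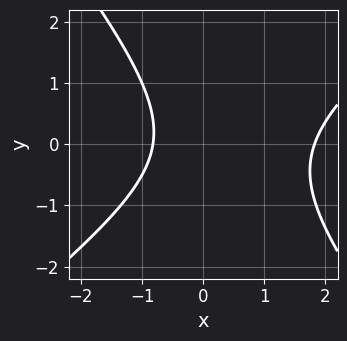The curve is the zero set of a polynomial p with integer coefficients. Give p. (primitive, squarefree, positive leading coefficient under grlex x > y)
First, the degree is 2 — a generic line meets the curve in up to 2 points.
Next, reading off the gridlines: no y-intercept at any integer in the box.
Finally, these observations pin down the coefficients.

2*x^2 - x*y - 2*y^2 - 2*x - 3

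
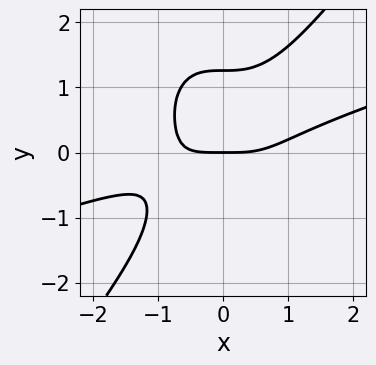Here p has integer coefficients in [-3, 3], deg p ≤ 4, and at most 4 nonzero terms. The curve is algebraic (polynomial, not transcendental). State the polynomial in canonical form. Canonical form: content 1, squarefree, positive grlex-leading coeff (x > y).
1. deg p = 4. No degree-3 curve has this shape.
2. Reading off the gridlines: one y-axis crossing is at y = 0; it crosses the x-axis at the gridline x = 0.
3. Putting this together gives p.

x^4 - 3*x^3*y + y^4 - 2*y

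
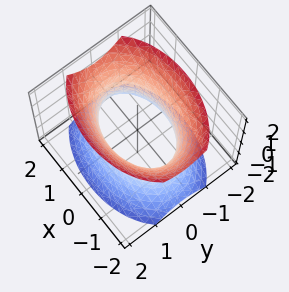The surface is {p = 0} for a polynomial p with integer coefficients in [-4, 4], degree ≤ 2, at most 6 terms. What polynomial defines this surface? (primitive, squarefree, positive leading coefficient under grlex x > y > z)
First, the degree is 2 — one connected sheet with a waist; a quadric.
Next, symmetries: it's symmetric under x → −x, forcing even powers of x; it's symmetric under z → −z, forcing even powers of z; mirror symmetry y ↦ −y ⇒ only even powers of y.
Then, from the axis intercepts and sections: no z-intercept at any integer in the box; among the integer gridlines, it crosses the y-axis at y ∈ {-1, 1}.
Finally, together with the visible shape, these determine p as stated.

x^2 + 2*y^2 - z^2 - 2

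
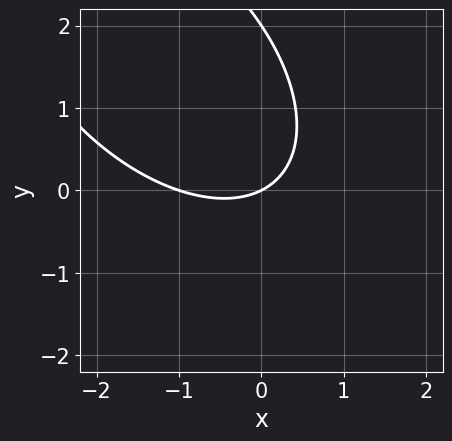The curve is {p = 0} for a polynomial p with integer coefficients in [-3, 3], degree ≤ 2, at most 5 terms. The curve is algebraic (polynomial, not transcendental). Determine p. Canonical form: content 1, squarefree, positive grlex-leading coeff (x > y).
x^2 + x*y + y^2 + x - 2*y

1. Degree: a generic line meets the curve in up to 2 points, so deg p = 2.
2. From the visible intercepts: the x-axis gridline crossings are at x ∈ {-1, 0}; among the integer gridlines, it crosses the y-axis at y ∈ {0, 2}.
3. These observations pin down the coefficients.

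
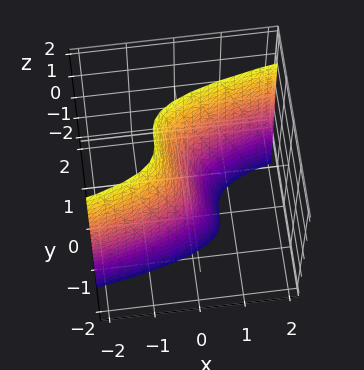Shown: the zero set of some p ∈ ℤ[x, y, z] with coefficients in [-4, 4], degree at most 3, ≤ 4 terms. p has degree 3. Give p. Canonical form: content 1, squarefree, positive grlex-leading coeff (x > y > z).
1. Degree: no degree-2 surface has this shape, so deg p = 3.
2. Reading off the gridlines: it meets the x-axis at x = 0 (among the integer gridlines); it meets the z-axis at z = 0 (among the integer gridlines).
3. Fitting integer coefficients to these (and the overall shape) gives p.

3*y^3 - 3*x - z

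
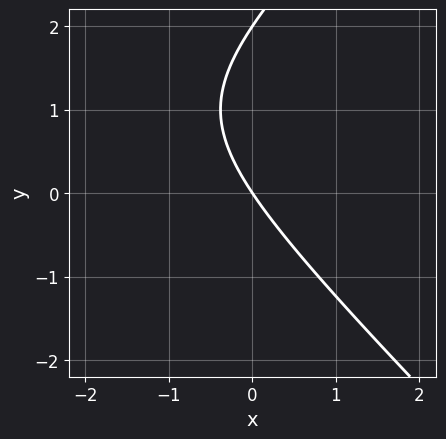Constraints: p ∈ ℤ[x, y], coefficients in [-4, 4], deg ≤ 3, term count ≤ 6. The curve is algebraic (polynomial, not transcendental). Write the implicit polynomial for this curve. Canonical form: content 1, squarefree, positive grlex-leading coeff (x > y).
First, deg p = 2. The shape is more complex than any degree-1 curve.
Then, checking where it meets the axes: the y-axis gridline crossings are at y ∈ {0, 2}; one x-axis crossing is at x = 0.
Finally, fitting integer coefficients to these (and the overall shape) gives p.

x^2 - y^2 + 3*x + 2*y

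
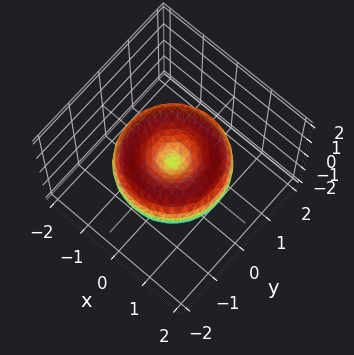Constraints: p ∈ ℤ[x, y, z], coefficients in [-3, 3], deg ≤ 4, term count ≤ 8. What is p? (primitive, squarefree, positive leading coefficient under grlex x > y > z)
x^4 + 2*x^2*y^2 + y^4 - 2*x^2 - 2*y^2 + 2*z^2

First, the degree is 4 — a generic line meets the surface in up to 4 points.
Next, symmetries: rotational symmetry about the z-axis ⇒ p depends on x, y only through x² + y².
Then, from the visible intercepts: a circular section at z = 0 has radius between 1 and 2; it crosses the y-axis at the gridline y = 0.
Finally, the integer polynomial consistent with all of this is the stated p.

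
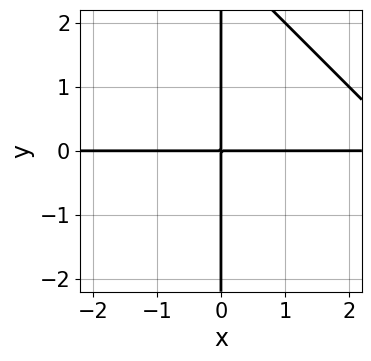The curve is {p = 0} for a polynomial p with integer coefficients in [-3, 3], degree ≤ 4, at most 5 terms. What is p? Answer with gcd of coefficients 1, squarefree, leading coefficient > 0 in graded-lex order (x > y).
First, the degree is 3 — the shape is more complex than any degree-2 curve.
Next, observable constraints: every point of the y-axis in the box is on the curve; every point of the x-axis in the box is on the curve.
Finally, these observations pin down the coefficients.

x^2*y + x*y^2 - 3*x*y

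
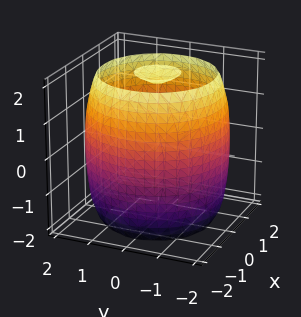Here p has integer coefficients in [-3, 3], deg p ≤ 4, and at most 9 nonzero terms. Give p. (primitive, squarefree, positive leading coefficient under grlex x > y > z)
There are 3 components. Treating them together as one polynomial.
deg p = 4. No degree-3 surface has this shape.
Symmetries: the surface is invariant under rotation about z: p = q(x² + y², z).
From the visible intercepts: a circular section at z = -2 has radius between 0 and 1.
Together with the visible shape, these determine p as stated.

x^4 + 2*x^2*y^2 + y^4 - 3*x^2 - 3*y^2 + z^2 - 3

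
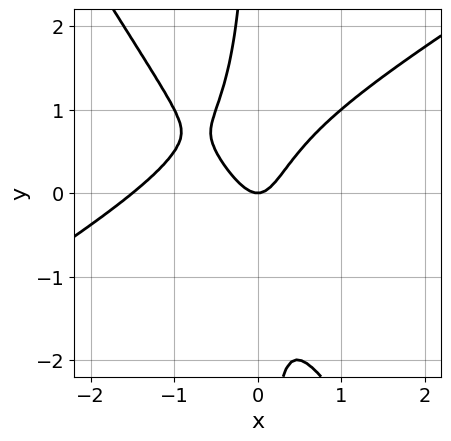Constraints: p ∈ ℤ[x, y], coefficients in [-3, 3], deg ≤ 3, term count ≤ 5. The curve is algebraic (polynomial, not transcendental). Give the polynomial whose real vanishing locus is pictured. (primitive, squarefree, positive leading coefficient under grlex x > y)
Degree: the shape is more complex than any degree-2 curve, so deg p = 3.
Against the integer gridlines: one y-axis crossing is at y = 0; it meets the x-axis at x = 0 (among the integer gridlines).
The integer polynomial consistent with all of this is the stated p.

2*x^3 - 2*x^2*y - 2*x*y^2 + 3*x^2 - y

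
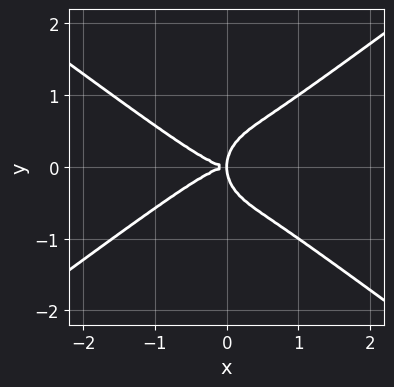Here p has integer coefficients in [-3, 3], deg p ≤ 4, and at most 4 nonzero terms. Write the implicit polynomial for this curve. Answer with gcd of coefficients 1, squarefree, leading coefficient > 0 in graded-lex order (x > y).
2*x^4 - 2*x^2*y^2 - 3*y^4 + 3*x*y^2

Degree: a generic line meets the curve in up to 4 points, so deg p = 4.
Symmetries: the y ↦ −y reflection is a symmetry, so y appears only in even powers.
Observable constraints: one x-axis crossing is at x = 0; one y-axis crossing is at y = 0.
Assembling these constraints gives the stated polynomial.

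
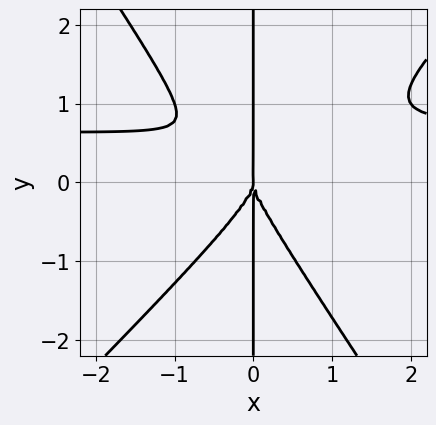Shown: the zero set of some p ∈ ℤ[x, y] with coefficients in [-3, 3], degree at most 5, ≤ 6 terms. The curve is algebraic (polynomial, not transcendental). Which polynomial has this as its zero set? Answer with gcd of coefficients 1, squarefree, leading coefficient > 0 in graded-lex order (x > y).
First, degree: no degree-3 curve has this shape, so deg p = 4.
Next, reading off the gridlines: every point of the y-axis in the box is on the curve; it meets the x-axis at x = 0 (among the integer gridlines).
Finally, matching integer coefficients to the picture gives p.

3*x^3*y - x^2*y^2 - 2*x*y^3 - 2*x^3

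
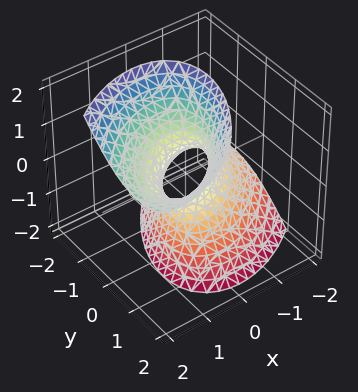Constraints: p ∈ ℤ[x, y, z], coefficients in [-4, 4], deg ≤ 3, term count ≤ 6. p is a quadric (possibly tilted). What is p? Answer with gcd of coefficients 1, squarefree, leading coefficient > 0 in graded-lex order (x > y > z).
2*x^2 - 2*x*y - 2*x*z + 2*y^2 - z^2 - 1

(a) Degree: no degree-1 surface has this shape, so deg p = 2.
(b) Checking where it meets the axes: the surface avoids every integer z-axis point in the box.
(c) Matching integer coefficients to the picture gives p.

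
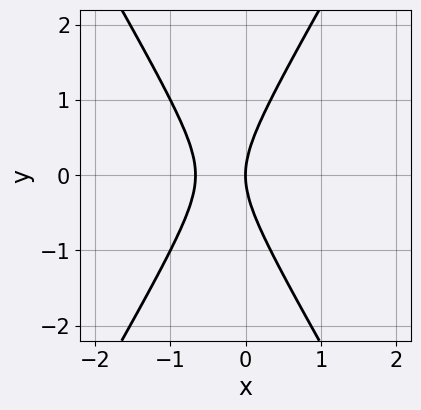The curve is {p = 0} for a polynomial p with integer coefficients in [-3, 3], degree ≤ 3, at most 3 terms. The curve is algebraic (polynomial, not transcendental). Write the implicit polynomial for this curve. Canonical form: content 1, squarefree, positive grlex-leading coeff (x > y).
The degree is 2 — a generic line meets the curve in up to 2 points.
Symmetries: it's symmetric under y → −y, forcing even powers of y.
From the axis intercepts and sections: one x-axis crossing is at x = 0; one y-axis crossing is at y = 0.
Together with the visible shape, these determine p as stated.

3*x^2 - y^2 + 2*x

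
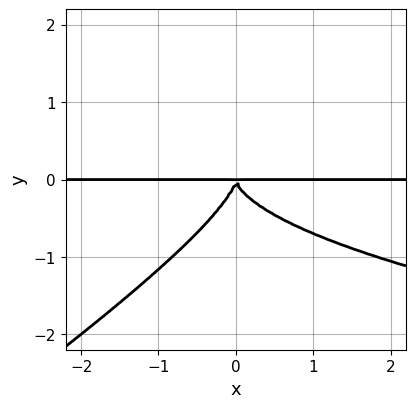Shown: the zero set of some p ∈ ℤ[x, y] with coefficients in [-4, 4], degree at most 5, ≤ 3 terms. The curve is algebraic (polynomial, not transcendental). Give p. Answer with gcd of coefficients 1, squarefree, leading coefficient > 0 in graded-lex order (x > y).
First, degree: a generic line meets the curve in up to 4 points, so deg p = 4.
Next, from the axis intercepts and sections: the visible x-axis segment lies entirely on the curve.
Finally, assembling these constraints gives the stated polynomial.

2*x*y^3 - 3*y^4 - 2*x^2*y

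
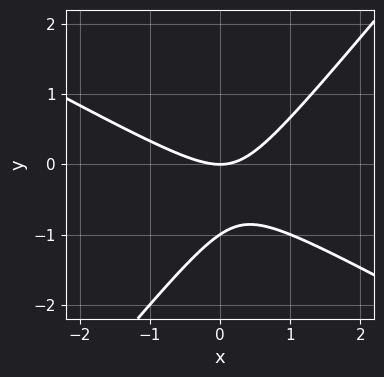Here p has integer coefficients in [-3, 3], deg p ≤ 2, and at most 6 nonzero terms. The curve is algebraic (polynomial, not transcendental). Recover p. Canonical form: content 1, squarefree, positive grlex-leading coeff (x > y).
1. Degree: no degree-1 curve has this shape, so deg p = 2.
2. Checking where it meets the axes: among the integer gridlines, it crosses the y-axis at y ∈ {-1, 0}; it crosses the x-axis at the gridline x = 0.
3. Together with the visible shape, these determine p as stated.

2*x^2 + 2*x*y - 3*y^2 - 3*y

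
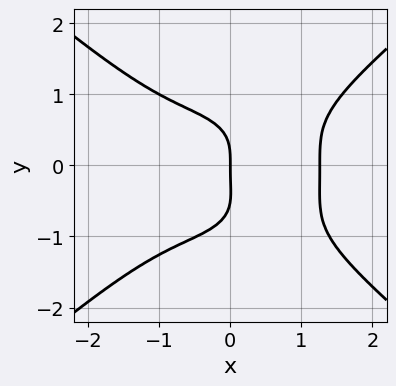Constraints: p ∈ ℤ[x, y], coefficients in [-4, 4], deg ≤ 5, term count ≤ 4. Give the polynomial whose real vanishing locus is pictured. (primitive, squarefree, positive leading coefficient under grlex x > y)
x^4 - 2*y^4 - y^3 - 2*x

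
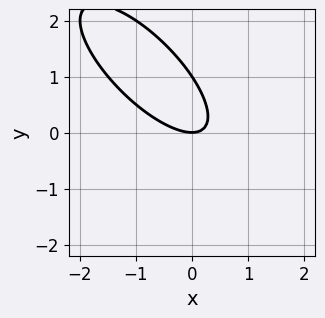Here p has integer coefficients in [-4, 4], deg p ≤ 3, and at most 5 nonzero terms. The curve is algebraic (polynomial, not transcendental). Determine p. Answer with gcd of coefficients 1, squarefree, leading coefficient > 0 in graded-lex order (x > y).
2*x^2 + 3*x*y + 2*y^2 - 2*y

First, deg p = 2. No degree-1 curve has this shape.
Then, checking where it meets the axes: among the integer gridlines, it crosses the y-axis at y ∈ {0, 1}; one x-axis crossing is at x = 0.
Finally, putting this together gives p.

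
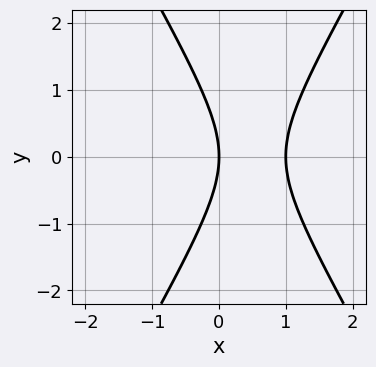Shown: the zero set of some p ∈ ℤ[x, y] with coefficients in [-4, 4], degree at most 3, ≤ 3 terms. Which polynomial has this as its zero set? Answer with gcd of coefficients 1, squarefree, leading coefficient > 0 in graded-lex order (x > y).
3*x^2 - y^2 - 3*x

1. deg p = 2.
2. Symmetries: the y ↦ −y reflection is a symmetry, so y appears only in even powers.
3. Reading off the gridlines: it meets the y-axis at y = 0 (among the integer gridlines); the x-axis gridline crossings are at x ∈ {0, 1}.
4. Solving for integer coefficients yields p as stated.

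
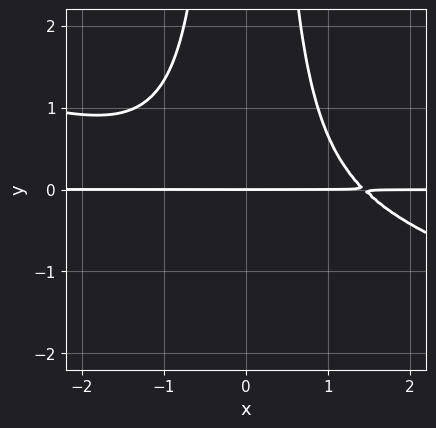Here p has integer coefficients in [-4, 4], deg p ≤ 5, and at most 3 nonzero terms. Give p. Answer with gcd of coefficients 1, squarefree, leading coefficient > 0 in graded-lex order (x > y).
x^3*y + 3*x^2*y^2 - 3*y

First, the degree is 4 — no degree-3 curve has this shape.
Then, observable constraints: the visible x-axis segment lies entirely on the curve; one y-axis crossing is at y = 0.
Finally, fitting integer coefficients to these (and the overall shape) gives p.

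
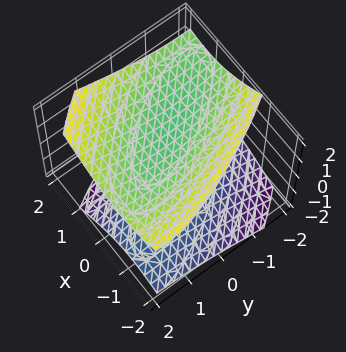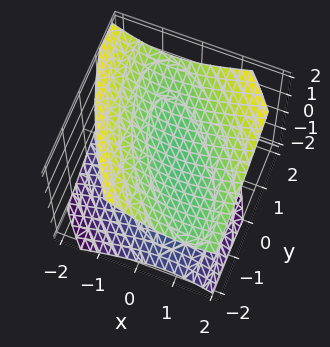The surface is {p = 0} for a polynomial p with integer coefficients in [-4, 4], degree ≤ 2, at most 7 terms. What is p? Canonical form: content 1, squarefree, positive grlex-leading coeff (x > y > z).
2*x^2 + 2*x*y - x*z + y^2 - 3*z^2 + 2

1. There are 2 components.
2. deg p = 2.
3. Checking where it meets the axes: it misses every integer gridline on the y-axis; it misses every integer gridline on the x-axis.
4. The integer polynomial consistent with all of this is the stated p.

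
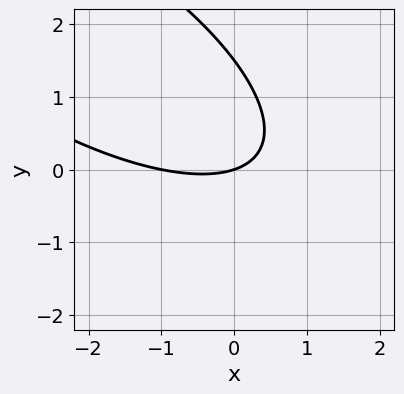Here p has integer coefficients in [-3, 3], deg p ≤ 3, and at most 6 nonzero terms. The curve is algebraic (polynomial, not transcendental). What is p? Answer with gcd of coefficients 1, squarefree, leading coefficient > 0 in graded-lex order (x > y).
x^2 + 2*x*y + 2*y^2 + x - 3*y

First, degree: the shape is more complex than any degree-1 curve, so deg p = 2.
Then, against the integer gridlines: it crosses the y-axis at the gridline y = 0; among the integer gridlines, it crosses the x-axis at x ∈ {-1, 0}.
Finally, the integer polynomial consistent with all of this is the stated p.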